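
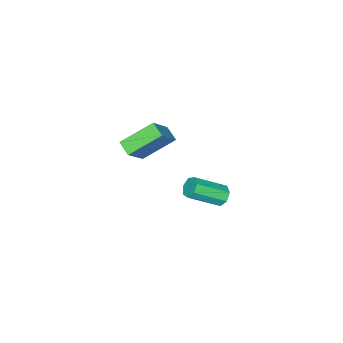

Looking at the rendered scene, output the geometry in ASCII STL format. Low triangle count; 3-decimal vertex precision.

solid 
facet normal -0.646 -0.077 -0.759
outer loop
vertex -1.166 -3.767 1.356
vertex -2.471 -2.764 2.364
vertex -0.872 -3.061 1.034
endloop
endfacet
facet normal 0.676 -0.520 -0.522
outer loop
vertex 0.491 -2.896 2.636
vertex -1.166 -3.767 1.356
vertex -0.872 -3.061 1.034
endloop
endfacet
facet normal -0.646 -0.077 -0.759
outer loop
vertex -0.872 -3.061 1.034
vertex -2.471 -2.764 2.364
vertex -2.177 -2.058 2.042
endloop
endfacet
facet normal 0.354 0.851 -0.389
outer loop
vertex -2.177 -2.058 2.042
vertex 0.491 -2.896 2.636
vertex -0.872 -3.061 1.034
endloop
endfacet
facet normal -0.354 -0.851 0.389
outer loop
vertex -1.166 -3.767 1.356
vertex -1.108 -2.599 3.966
vertex -2.471 -2.764 2.364
endloop
endfacet
facet normal 0.676 -0.520 -0.522
outer loop
vertex 0.197 -3.602 2.958
vertex -1.166 -3.767 1.356
vertex 0.491 -2.896 2.636
endloop
endfacet
facet normal -0.354 -0.851 0.389
outer loop
vertex 0.197 -3.602 2.958
vertex -1.108 -2.599 3.966
vertex -1.166 -3.767 1.356
endloop
endfacet
facet normal -0.676 0.520 0.522
outer loop
vertex -2.471 -2.764 2.364
vertex -1.108 -2.599 3.966
vertex -2.177 -2.058 2.042
endloop
endfacet
facet normal 0.354 0.851 -0.389
outer loop
vertex -0.814 -1.893 3.644
vertex 0.491 -2.896 2.636
vertex -2.177 -2.058 2.042
endloop
endfacet
facet normal -0.676 0.520 0.522
outer loop
vertex -2.177 -2.058 2.042
vertex -1.108 -2.599 3.966
vertex -0.814 -1.893 3.644
endloop
endfacet
facet normal 0.646 0.077 0.759
outer loop
vertex -0.814 -1.893 3.644
vertex 0.197 -3.602 2.958
vertex 0.491 -2.896 2.636
endloop
endfacet
facet normal 0.646 0.077 0.759
outer loop
vertex -1.108 -2.599 3.966
vertex 0.197 -3.602 2.958
vertex -0.814 -1.893 3.644
endloop
endfacet
facet normal -0.603 0.579 -0.549
outer loop
vertex -3.869 -0.215 -3.408
vertex -4.214 -0.7 -3.541
vertex -4.267 -0.312 -3.073
endloop
endfacet
facet normal 0.266 0.795 0.546
outer loop
vertex -3.869 -0.215 -3.408
vertex -4.267 -0.312 -3.073
vertex -2.682 -1.355 -2.326
endloop
endfacet
facet normal 0.266 0.795 0.546
outer loop
vertex -2.682 -1.355 -2.326
vertex -4.267 -0.312 -3.073
vertex -3.08 -1.452 -1.991
endloop
endfacet
facet normal 0.603 -0.578 0.549
outer loop
vertex -2.682 -1.355 -2.326
vertex -3.08 -1.452 -1.991
vertex -3.026 -1.84 -2.459
endloop
endfacet
facet normal -0.602 0.580 -0.549
outer loop
vertex -4.267 -0.312 -3.073
vertex -4.214 -0.7 -3.541
vertex -4.625 -0.701 -3.091
endloop
endfacet
facet normal -0.424 0.351 0.835
outer loop
vertex -4.267 -0.312 -3.073
vertex -4.625 -0.701 -3.091
vertex -3.08 -1.452 -1.991
endloop
endfacet
facet normal -0.424 0.351 0.835
outer loop
vertex -3.08 -1.452 -1.991
vertex -4.625 -0.701 -3.091
vertex -3.438 -1.842 -2.009
endloop
endfacet
facet normal 0.603 -0.579 0.549
outer loop
vertex -3.08 -1.452 -1.991
vertex -3.438 -1.842 -2.009
vertex -3.026 -1.84 -2.459
endloop
endfacet
facet normal -0.603 0.578 -0.550
outer loop
vertex -4.625 -0.701 -3.091
vertex -4.214 -0.7 -3.541
vertex -4.673 -1.09 -3.447
endloop
endfacet
facet normal -0.793 -0.355 0.495
outer loop
vertex -4.625 -0.701 -3.091
vertex -4.673 -1.09 -3.447
vertex -3.438 -1.842 -2.009
endloop
endfacet
facet normal -0.793 -0.356 0.495
outer loop
vertex -3.438 -1.842 -2.009
vertex -4.673 -1.09 -3.447
vertex -3.486 -2.23 -2.365
endloop
endfacet
facet normal 0.603 -0.579 0.549
outer loop
vertex -3.438 -1.842 -2.009
vertex -3.486 -2.23 -2.365
vertex -3.026 -1.84 -2.459
endloop
endfacet
facet normal -0.604 0.578 -0.549
outer loop
vertex -4.673 -1.09 -3.447
vertex -4.214 -0.7 -3.541
vertex -4.375 -1.184 -3.874
endloop
endfacet
facet normal -0.565 -0.796 -0.219
outer loop
vertex -4.673 -1.09 -3.447
vertex -4.375 -1.184 -3.874
vertex -3.486 -2.23 -2.365
endloop
endfacet
facet normal -0.566 -0.795 -0.218
outer loop
vertex -3.486 -2.23 -2.365
vertex -4.375 -1.184 -3.874
vertex -3.188 -2.325 -2.792
endloop
endfacet
facet normal 0.603 -0.579 0.549
outer loop
vertex -3.486 -2.23 -2.365
vertex -3.188 -2.325 -2.792
vertex -3.026 -1.84 -2.459
endloop
endfacet
facet normal -0.602 0.579 -0.550
outer loop
vertex -4.375 -1.184 -3.874
vertex -4.214 -0.7 -3.541
vertex -3.955 -0.914 -4.05
endloop
endfacet
facet normal 0.088 -0.636 -0.767
outer loop
vertex -4.375 -1.184 -3.874
vertex -3.955 -0.914 -4.05
vertex -3.188 -2.325 -2.792
endloop
endfacet
facet normal 0.088 -0.636 -0.767
outer loop
vertex -3.188 -2.325 -2.792
vertex -3.955 -0.914 -4.05
vertex -2.768 -2.055 -2.968
endloop
endfacet
facet normal 0.602 -0.579 0.550
outer loop
vertex -3.188 -2.325 -2.792
vertex -2.768 -2.055 -2.968
vertex -3.026 -1.84 -2.459
endloop
endfacet
facet normal -0.602 0.579 -0.550
outer loop
vertex -3.955 -0.914 -4.05
vertex -4.214 -0.7 -3.541
vertex -3.73 -0.483 -3.843
endloop
endfacet
facet normal 0.675 0.002 -0.738
outer loop
vertex -3.955 -0.914 -4.05
vertex -3.73 -0.483 -3.843
vertex -2.768 -2.055 -2.968
endloop
endfacet
facet normal 0.675 0.002 -0.738
outer loop
vertex -2.768 -2.055 -2.968
vertex -3.73 -0.483 -3.843
vertex -2.543 -1.623 -2.761
endloop
endfacet
facet normal 0.603 -0.578 0.550
outer loop
vertex -2.768 -2.055 -2.968
vertex -2.543 -1.623 -2.761
vertex -3.026 -1.84 -2.459
endloop
endfacet
facet normal -0.602 0.579 -0.549
outer loop
vertex -3.73 -0.483 -3.843
vertex -4.214 -0.7 -3.541
vertex -3.869 -0.215 -3.408
endloop
endfacet
facet normal 0.754 0.639 -0.153
outer loop
vertex -3.73 -0.483 -3.843
vertex -3.869 -0.215 -3.408
vertex -2.543 -1.623 -2.761
endloop
endfacet
facet normal 0.754 0.639 -0.153
outer loop
vertex -2.543 -1.623 -2.761
vertex -3.869 -0.215 -3.408
vertex -2.682 -1.355 -2.326
endloop
endfacet
facet normal 0.603 -0.578 0.549
outer loop
vertex -2.543 -1.623 -2.761
vertex -2.682 -1.355 -2.326
vertex -3.026 -1.84 -2.459
endloop
endfacet

endsolid


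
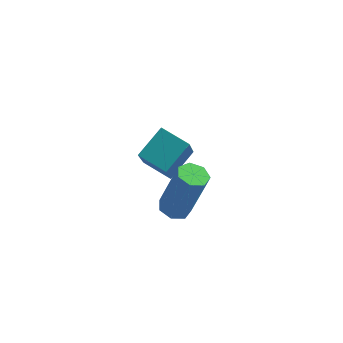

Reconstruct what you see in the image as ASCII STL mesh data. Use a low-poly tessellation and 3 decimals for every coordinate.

solid 
facet normal -0.305 0.007 -0.952
outer loop
vertex -1.264 -1.456 -0.706
vertex -1.746 -1.525 -0.552
vertex -1.496 -1.087 -0.629
endloop
endfacet
facet normal 0.795 0.552 -0.251
outer loop
vertex -1.264 -1.456 -0.706
vertex -1.496 -1.087 -0.629
vertex -0.713 -1.467 1.018
endloop
endfacet
facet normal 0.796 0.551 -0.251
outer loop
vertex -0.713 -1.467 1.018
vertex -1.496 -1.087 -0.629
vertex -0.945 -1.097 1.095
endloop
endfacet
facet normal 0.306 -0.006 0.952
outer loop
vertex -0.713 -1.467 1.018
vertex -0.945 -1.097 1.095
vertex -1.194 -1.535 1.172
endloop
endfacet
facet normal -0.303 0.006 -0.953
outer loop
vertex -1.496 -1.087 -0.629
vertex -1.746 -1.525 -0.552
vertex -1.916 -1.047 -0.495
endloop
endfacet
facet normal 0.088 0.996 -0.022
outer loop
vertex -1.496 -1.087 -0.629
vertex -1.916 -1.047 -0.495
vertex -0.945 -1.097 1.095
endloop
endfacet
facet normal 0.086 0.996 -0.021
outer loop
vertex -0.945 -1.097 1.095
vertex -1.916 -1.047 -0.495
vertex -1.364 -1.058 1.229
endloop
endfacet
facet normal 0.304 -0.005 0.953
outer loop
vertex -0.945 -1.097 1.095
vertex -1.364 -1.058 1.229
vertex -1.194 -1.535 1.172
endloop
endfacet
facet normal -0.305 0.005 -0.952
outer loop
vertex -1.916 -1.047 -0.495
vertex -1.746 -1.525 -0.552
vertex -2.208 -1.367 -0.403
endloop
endfacet
facet normal -0.687 0.691 0.224
outer loop
vertex -1.916 -1.047 -0.495
vertex -2.208 -1.367 -0.403
vertex -1.364 -1.058 1.229
endloop
endfacet
facet normal -0.687 0.691 0.224
outer loop
vertex -1.364 -1.058 1.229
vertex -2.208 -1.367 -0.403
vertex -1.656 -1.378 1.321
endloop
endfacet
facet normal 0.305 -0.005 0.952
outer loop
vertex -1.364 -1.058 1.229
vertex -1.656 -1.378 1.321
vertex -1.194 -1.535 1.172
endloop
endfacet
facet normal -0.305 0.007 -0.952
outer loop
vertex -2.208 -1.367 -0.403
vertex -1.746 -1.525 -0.552
vertex -2.152 -1.806 -0.424
endloop
endfacet
facet normal -0.944 -0.135 0.301
outer loop
vertex -2.208 -1.367 -0.403
vertex -2.152 -1.806 -0.424
vertex -1.656 -1.378 1.321
endloop
endfacet
facet normal -0.944 -0.135 0.301
outer loop
vertex -1.656 -1.378 1.321
vertex -2.152 -1.806 -0.424
vertex -1.6 -1.817 1.3
endloop
endfacet
facet normal 0.305 -0.007 0.952
outer loop
vertex -1.656 -1.378 1.321
vertex -1.6 -1.817 1.3
vertex -1.194 -1.535 1.172
endloop
endfacet
facet normal -0.304 0.006 -0.953
outer loop
vertex -2.152 -1.806 -0.424
vertex -1.746 -1.525 -0.552
vertex -1.79 -2.033 -0.541
endloop
endfacet
facet normal -0.490 -0.859 0.151
outer loop
vertex -2.152 -1.806 -0.424
vertex -1.79 -2.033 -0.541
vertex -1.6 -1.817 1.3
endloop
endfacet
facet normal -0.488 -0.860 0.151
outer loop
vertex -1.6 -1.817 1.3
vertex -1.79 -2.033 -0.541
vertex -1.238 -2.043 1.183
endloop
endfacet
facet normal 0.304 -0.006 0.953
outer loop
vertex -1.6 -1.817 1.3
vertex -1.238 -2.043 1.183
vertex -1.194 -1.535 1.172
endloop
endfacet
facet normal -0.304 0.006 -0.953
outer loop
vertex -1.79 -2.033 -0.541
vertex -1.746 -1.525 -0.552
vertex -1.395 -1.877 -0.666
endloop
endfacet
facet normal 0.334 -0.936 -0.112
outer loop
vertex -1.79 -2.033 -0.541
vertex -1.395 -1.877 -0.666
vertex -1.238 -2.043 1.183
endloop
endfacet
facet normal 0.332 -0.937 -0.112
outer loop
vertex -1.238 -2.043 1.183
vertex -1.395 -1.877 -0.666
vertex -0.843 -1.888 1.058
endloop
endfacet
facet normal 0.304 -0.006 0.953
outer loop
vertex -1.238 -2.043 1.183
vertex -0.843 -1.888 1.058
vertex -1.194 -1.535 1.172
endloop
endfacet
facet normal -0.305 0.004 -0.952
outer loop
vertex -1.395 -1.877 -0.666
vertex -1.746 -1.525 -0.552
vertex -1.264 -1.456 -0.706
endloop
endfacet
facet normal 0.905 -0.309 -0.292
outer loop
vertex -1.395 -1.877 -0.666
vertex -1.264 -1.456 -0.706
vertex -0.843 -1.888 1.058
endloop
endfacet
facet normal 0.906 -0.307 -0.291
outer loop
vertex -0.843 -1.888 1.058
vertex -1.264 -1.456 -0.706
vertex -0.713 -1.467 1.018
endloop
endfacet
facet normal 0.305 -0.004 0.952
outer loop
vertex -0.843 -1.888 1.058
vertex -0.713 -1.467 1.018
vertex -1.194 -1.535 1.172
endloop
endfacet
facet normal -0.497 -0.699 -0.514
outer loop
vertex -2.263 0.592 -1.057
vertex -3.182 1.016 -0.744
vertex -2.265 1.731 -2.603
endloop
endfacet
facet normal 0.868 -0.400 -0.296
outer loop
vertex -1.658 2.584 -1.976
vertex -2.263 0.592 -1.057
vertex -2.265 1.731 -2.603
endloop
endfacet
facet normal -0.497 -0.699 -0.514
outer loop
vertex -2.265 1.731 -2.603
vertex -3.182 1.016 -0.744
vertex -3.184 2.155 -2.29
endloop
endfacet
facet normal -0.001 0.593 -0.805
outer loop
vertex -3.184 2.155 -2.29
vertex -1.658 2.584 -1.976
vertex -2.265 1.731 -2.603
endloop
endfacet
facet normal 0.001 -0.593 0.805
outer loop
vertex -2.263 0.592 -1.057
vertex -2.575 1.869 -0.117
vertex -3.182 1.016 -0.744
endloop
endfacet
facet normal 0.868 -0.400 -0.296
outer loop
vertex -1.656 1.445 -0.43
vertex -2.263 0.592 -1.057
vertex -1.658 2.584 -1.976
endloop
endfacet
facet normal 0.001 -0.593 0.805
outer loop
vertex -1.656 1.445 -0.43
vertex -2.575 1.869 -0.117
vertex -2.263 0.592 -1.057
endloop
endfacet
facet normal -0.868 0.400 0.296
outer loop
vertex -3.182 1.016 -0.744
vertex -2.575 1.869 -0.117
vertex -3.184 2.155 -2.29
endloop
endfacet
facet normal -0.001 0.593 -0.805
outer loop
vertex -2.577 3.008 -1.663
vertex -1.658 2.584 -1.976
vertex -3.184 2.155 -2.29
endloop
endfacet
facet normal -0.868 0.400 0.296
outer loop
vertex -3.184 2.155 -2.29
vertex -2.575 1.869 -0.117
vertex -2.577 3.008 -1.663
endloop
endfacet
facet normal 0.497 0.699 0.514
outer loop
vertex -2.577 3.008 -1.663
vertex -1.656 1.445 -0.43
vertex -1.658 2.584 -1.976
endloop
endfacet
facet normal 0.497 0.699 0.514
outer loop
vertex -2.575 1.869 -0.117
vertex -1.656 1.445 -0.43
vertex -2.577 3.008 -1.663
endloop
endfacet

endsolid


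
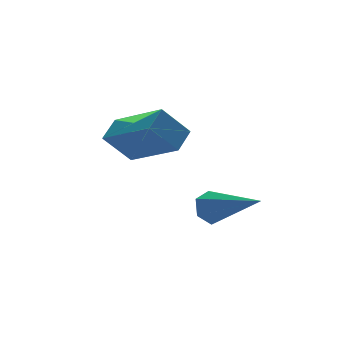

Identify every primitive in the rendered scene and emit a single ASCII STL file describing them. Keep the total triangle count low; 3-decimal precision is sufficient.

solid 
facet normal -0.319 0.858 -0.402
outer loop
vertex -1.541 1.13 -0.662
vertex -1.989 1.164 -0.234
vertex -1.436 1.421 -0.125
endloop
endfacet
facet normal 0.983 -0.014 -0.184
outer loop
vertex -1.541 1.13 -0.662
vertex -1.436 1.421 -0.125
vertex -1.331 -0.604 0.594
endloop
endfacet
facet normal -0.319 0.858 -0.402
outer loop
vertex -1.436 1.421 -0.125
vertex -1.989 1.164 -0.234
vertex -1.884 1.455 0.303
endloop
endfacet
facet normal 0.675 0.278 0.684
outer loop
vertex -1.436 1.421 -0.125
vertex -1.884 1.455 0.303
vertex -1.331 -0.604 0.594
endloop
endfacet
facet normal -0.320 0.858 -0.402
outer loop
vertex -1.884 1.455 0.303
vertex -1.989 1.164 -0.234
vertex -2.437 1.197 0.193
endloop
endfacet
facet normal -0.228 0.076 0.971
outer loop
vertex -1.884 1.455 0.303
vertex -2.437 1.197 0.193
vertex -1.331 -0.604 0.594
endloop
endfacet
facet normal -0.320 0.858 -0.402
outer loop
vertex -2.437 1.197 0.193
vertex -1.989 1.164 -0.234
vertex -2.542 0.906 -0.344
endloop
endfacet
facet normal -0.822 -0.418 0.387
outer loop
vertex -2.437 1.197 0.193
vertex -2.542 0.906 -0.344
vertex -1.331 -0.604 0.594
endloop
endfacet
facet normal -0.320 0.858 -0.402
outer loop
vertex -2.542 0.906 -0.344
vertex -1.989 1.164 -0.234
vertex -2.095 0.873 -0.771
endloop
endfacet
facet normal -0.513 -0.711 -0.482
outer loop
vertex -2.542 0.906 -0.344
vertex -2.095 0.873 -0.771
vertex -1.331 -0.604 0.594
endloop
endfacet
facet normal -0.319 0.858 -0.402
outer loop
vertex -2.095 0.873 -0.771
vertex -1.989 1.164 -0.234
vertex -1.541 1.13 -0.662
endloop
endfacet
facet normal 0.388 -0.510 -0.768
outer loop
vertex -2.095 0.873 -0.771
vertex -1.541 1.13 -0.662
vertex -1.331 -0.604 0.594
endloop
endfacet
facet normal -0.651 0.130 0.748
outer loop
vertex -3.524 1.963 2.919
vertex -2.886 2.448 3.39
vertex -4.193 3.699 2.035
endloop
endfacet
facet normal -0.686 -0.522 -0.506
outer loop
vertex -3.354 3.532 1.07
vertex -3.524 1.963 2.919
vertex -4.193 3.699 2.035
endloop
endfacet
facet normal -0.651 0.130 0.748
outer loop
vertex -4.193 3.699 2.035
vertex -2.886 2.448 3.39
vertex -3.555 4.185 2.506
endloop
endfacet
facet normal -0.325 0.843 -0.429
outer loop
vertex -3.555 4.185 2.506
vertex -3.354 3.532 1.07
vertex -4.193 3.699 2.035
endloop
endfacet
facet normal 0.325 -0.843 0.428
outer loop
vertex -3.524 1.963 2.919
vertex -2.047 2.281 2.425
vertex -2.886 2.448 3.39
endloop
endfacet
facet normal -0.687 -0.522 -0.506
outer loop
vertex -2.685 1.795 1.954
vertex -3.524 1.963 2.919
vertex -3.354 3.532 1.07
endloop
endfacet
facet normal 0.325 -0.843 0.429
outer loop
vertex -2.685 1.795 1.954
vertex -2.047 2.281 2.425
vertex -3.524 1.963 2.919
endloop
endfacet
facet normal 0.686 0.522 0.506
outer loop
vertex -2.886 2.448 3.39
vertex -2.047 2.281 2.425
vertex -3.555 4.185 2.506
endloop
endfacet
facet normal -0.324 0.843 -0.429
outer loop
vertex -2.716 4.017 1.541
vertex -3.354 3.532 1.07
vertex -3.555 4.185 2.506
endloop
endfacet
facet normal 0.687 0.522 0.506
outer loop
vertex -3.555 4.185 2.506
vertex -2.047 2.281 2.425
vertex -2.716 4.017 1.541
endloop
endfacet
facet normal 0.651 -0.130 -0.748
outer loop
vertex -2.716 4.017 1.541
vertex -2.685 1.795 1.954
vertex -3.354 3.532 1.07
endloop
endfacet
facet normal 0.651 -0.130 -0.748
outer loop
vertex -2.047 2.281 2.425
vertex -2.685 1.795 1.954
vertex -2.716 4.017 1.541
endloop
endfacet

endsolid


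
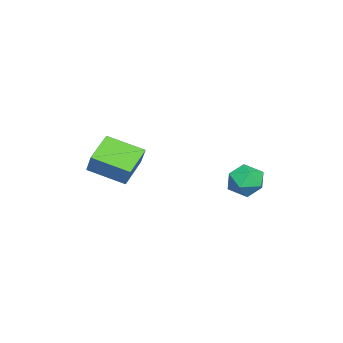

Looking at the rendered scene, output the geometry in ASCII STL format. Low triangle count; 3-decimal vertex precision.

solid 
facet normal -0.465 -0.300 -0.833
outer loop
vertex 2.989 -4.788 -2.267
vertex 1.422 -4.474 -1.505
vertex 3.026 -2.866 -2.981
endloop
endfacet
facet normal 0.885 -0.177 -0.431
outer loop
vertex 3.678 -2.446 -1.815
vertex 2.989 -4.788 -2.267
vertex 3.026 -2.866 -2.981
endloop
endfacet
facet normal -0.465 -0.300 -0.833
outer loop
vertex 3.026 -2.866 -2.981
vertex 1.422 -4.474 -1.505
vertex 1.46 -2.553 -2.219
endloop
endfacet
facet normal 0.018 0.937 -0.348
outer loop
vertex 1.46 -2.553 -2.219
vertex 3.678 -2.446 -1.815
vertex 3.026 -2.866 -2.981
endloop
endfacet
facet normal -0.019 -0.937 0.348
outer loop
vertex 2.989 -4.788 -2.267
vertex 2.074 -4.054 -0.339
vertex 1.422 -4.474 -1.505
endloop
endfacet
facet normal 0.885 -0.177 -0.430
outer loop
vertex 3.64 -4.367 -1.101
vertex 2.989 -4.788 -2.267
vertex 3.678 -2.446 -1.815
endloop
endfacet
facet normal -0.018 -0.937 0.348
outer loop
vertex 3.64 -4.367 -1.101
vertex 2.074 -4.054 -0.339
vertex 2.989 -4.788 -2.267
endloop
endfacet
facet normal -0.885 0.178 0.431
outer loop
vertex 1.422 -4.474 -1.505
vertex 2.074 -4.054 -0.339
vertex 1.46 -2.553 -2.219
endloop
endfacet
facet normal 0.018 0.937 -0.349
outer loop
vertex 2.111 -2.132 -1.053
vertex 3.678 -2.446 -1.815
vertex 1.46 -2.553 -2.219
endloop
endfacet
facet normal -0.885 0.177 0.430
outer loop
vertex 1.46 -2.553 -2.219
vertex 2.074 -4.054 -0.339
vertex 2.111 -2.132 -1.053
endloop
endfacet
facet normal 0.465 0.300 0.833
outer loop
vertex 2.111 -2.132 -1.053
vertex 3.64 -4.367 -1.101
vertex 3.678 -2.446 -1.815
endloop
endfacet
facet normal 0.465 0.300 0.833
outer loop
vertex 2.074 -4.054 -0.339
vertex 3.64 -4.367 -1.101
vertex 2.111 -2.132 -1.053
endloop
endfacet
facet normal 0.147 -0.271 0.951
outer loop
vertex 0.725 2.59 -2.605
vertex -0.213 2.114 -2.596
vertex 0.646 1.578 -2.881
endloop
endfacet
facet normal 0.766 -0.224 0.602
outer loop
vertex 0.725 2.59 -2.605
vertex 0.646 1.578 -2.881
vertex 1.266 2.226 -3.429
endloop
endfacet
facet normal 0.827 0.440 0.349
outer loop
vertex 0.725 2.59 -2.605
vertex 1.266 2.226 -3.429
vertex 0.791 3.163 -3.484
endloop
endfacet
facet normal 0.245 0.804 0.542
outer loop
vertex 0.725 2.59 -2.605
vertex 0.791 3.163 -3.484
vertex -0.123 3.094 -2.969
endloop
endfacet
facet normal -0.176 0.364 0.915
outer loop
vertex 0.725 2.59 -2.605
vertex -0.123 3.094 -2.969
vertex -0.213 2.114 -2.596
endloop
endfacet
facet normal 0.741 -0.670 0.045
outer loop
vertex 1.266 2.226 -3.429
vertex 0.646 1.578 -2.881
vertex 0.663 1.526 -3.931
endloop
endfacet
facet normal -0.263 -0.747 0.611
outer loop
vertex 0.646 1.578 -2.881
vertex -0.213 2.114 -2.596
vertex -0.251 1.457 -3.416
endloop
endfacet
facet normal -0.786 0.282 0.551
outer loop
vertex -0.213 2.114 -2.596
vertex -0.123 3.094 -2.969
vertex -0.726 2.394 -3.471
endloop
endfacet
facet normal -0.104 0.993 -0.051
outer loop
vertex -0.123 3.094 -2.969
vertex 0.791 3.163 -3.484
vertex -0.106 3.042 -4.019
endloop
endfacet
facet normal 0.840 0.404 -0.363
outer loop
vertex 0.791 3.163 -3.484
vertex 1.266 2.226 -3.429
vertex 0.753 2.506 -4.304
endloop
endfacet
facet normal -0.245 -0.804 -0.542
outer loop
vertex -0.185 2.03 -4.295
vertex 0.663 1.526 -3.931
vertex -0.251 1.457 -3.416
endloop
endfacet
facet normal -0.827 -0.440 -0.349
outer loop
vertex -0.185 2.03 -4.295
vertex -0.251 1.457 -3.416
vertex -0.726 2.394 -3.471
endloop
endfacet
facet normal -0.766 0.224 -0.602
outer loop
vertex -0.185 2.03 -4.295
vertex -0.726 2.394 -3.471
vertex -0.106 3.042 -4.019
endloop
endfacet
facet normal -0.147 0.271 -0.951
outer loop
vertex -0.185 2.03 -4.295
vertex -0.106 3.042 -4.019
vertex 0.753 2.506 -4.304
endloop
endfacet
facet normal 0.176 -0.364 -0.915
outer loop
vertex -0.185 2.03 -4.295
vertex 0.753 2.506 -4.304
vertex 0.663 1.526 -3.931
endloop
endfacet
facet normal 0.104 -0.993 0.051
outer loop
vertex -0.251 1.457 -3.416
vertex 0.663 1.526 -3.931
vertex 0.646 1.578 -2.881
endloop
endfacet
facet normal -0.840 -0.404 0.363
outer loop
vertex -0.726 2.394 -3.471
vertex -0.251 1.457 -3.416
vertex -0.213 2.114 -2.596
endloop
endfacet
facet normal -0.741 0.670 -0.045
outer loop
vertex -0.106 3.042 -4.019
vertex -0.726 2.394 -3.471
vertex -0.123 3.094 -2.969
endloop
endfacet
facet normal 0.263 0.747 -0.611
outer loop
vertex 0.753 2.506 -4.304
vertex -0.106 3.042 -4.019
vertex 0.791 3.163 -3.484
endloop
endfacet
facet normal 0.786 -0.282 -0.551
outer loop
vertex 0.663 1.526 -3.931
vertex 0.753 2.506 -4.304
vertex 1.266 2.226 -3.429
endloop
endfacet

endsolid


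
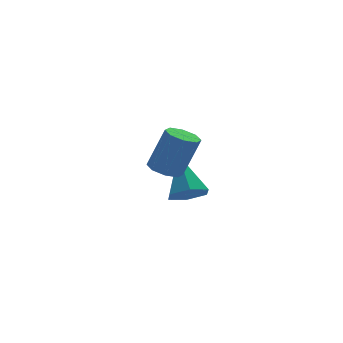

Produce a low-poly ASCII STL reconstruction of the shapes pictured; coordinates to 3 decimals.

solid 
facet normal -0.369 0.071 -0.927
outer loop
vertex 0.114 -1.76 0.366
vertex -0.473 -1.477 0.621
vertex 0.141 -1.226 0.396
endloop
endfacet
facet normal 0.929 -0.026 -0.370
outer loop
vertex 0.114 -1.76 0.366
vertex 0.141 -1.226 0.396
vertex 0.78 -1.887 2.045
endloop
endfacet
facet normal 0.929 -0.026 -0.370
outer loop
vertex 0.78 -1.887 2.045
vertex 0.141 -1.226 0.396
vertex 0.807 -1.353 2.075
endloop
endfacet
facet normal 0.367 -0.071 0.927
outer loop
vertex 0.78 -1.887 2.045
vertex 0.807 -1.353 2.075
vertex 0.193 -1.603 2.299
endloop
endfacet
facet normal -0.369 0.071 -0.927
outer loop
vertex 0.141 -1.226 0.396
vertex -0.473 -1.477 0.621
vertex -0.192 -0.838 0.558
endloop
endfacet
facet normal 0.692 0.687 -0.223
outer loop
vertex 0.141 -1.226 0.396
vertex -0.192 -0.838 0.558
vertex 0.807 -1.353 2.075
endloop
endfacet
facet normal 0.692 0.686 -0.223
outer loop
vertex 0.807 -1.353 2.075
vertex -0.192 -0.838 0.558
vertex 0.474 -0.965 2.236
endloop
endfacet
facet normal 0.367 -0.070 0.928
outer loop
vertex 0.807 -1.353 2.075
vertex 0.474 -0.965 2.236
vertex 0.193 -1.603 2.299
endloop
endfacet
facet normal -0.367 0.070 -0.928
outer loop
vertex -0.192 -0.838 0.558
vertex -0.473 -1.477 0.621
vertex -0.69 -0.825 0.756
endloop
endfacet
facet normal 0.048 0.997 0.056
outer loop
vertex -0.192 -0.838 0.558
vertex -0.69 -0.825 0.756
vertex 0.474 -0.965 2.236
endloop
endfacet
facet normal 0.048 0.997 0.056
outer loop
vertex 0.474 -0.965 2.236
vertex -0.69 -0.825 0.756
vertex -0.024 -0.952 2.434
endloop
endfacet
facet normal 0.367 -0.070 0.928
outer loop
vertex 0.474 -0.965 2.236
vertex -0.024 -0.952 2.434
vertex 0.193 -1.603 2.299
endloop
endfacet
facet normal -0.368 0.070 -0.927
outer loop
vertex -0.69 -0.825 0.756
vertex -0.473 -1.477 0.621
vertex -1.06 -1.193 0.875
endloop
endfacet
facet normal -0.622 0.723 0.302
outer loop
vertex -0.69 -0.825 0.756
vertex -1.06 -1.193 0.875
vertex -0.024 -0.952 2.434
endloop
endfacet
facet normal -0.622 0.723 0.301
outer loop
vertex -0.024 -0.952 2.434
vertex -1.06 -1.193 0.875
vertex -0.394 -1.32 2.554
endloop
endfacet
facet normal 0.369 -0.069 0.927
outer loop
vertex -0.024 -0.952 2.434
vertex -0.394 -1.32 2.554
vertex 0.193 -1.603 2.299
endloop
endfacet
facet normal -0.367 0.071 -0.927
outer loop
vertex -1.06 -1.193 0.875
vertex -0.473 -1.477 0.621
vertex -1.087 -1.727 0.845
endloop
endfacet
facet normal -0.929 0.026 0.370
outer loop
vertex -1.06 -1.193 0.875
vertex -1.087 -1.727 0.845
vertex -0.394 -1.32 2.554
endloop
endfacet
facet normal -0.929 0.026 0.370
outer loop
vertex -0.394 -1.32 2.554
vertex -1.087 -1.727 0.845
vertex -0.421 -1.854 2.524
endloop
endfacet
facet normal 0.369 -0.071 0.927
outer loop
vertex -0.394 -1.32 2.554
vertex -0.421 -1.854 2.524
vertex 0.193 -1.603 2.299
endloop
endfacet
facet normal -0.367 0.070 -0.928
outer loop
vertex -1.087 -1.727 0.845
vertex -0.473 -1.477 0.621
vertex -0.754 -2.115 0.684
endloop
endfacet
facet normal -0.692 -0.686 0.223
outer loop
vertex -1.087 -1.727 0.845
vertex -0.754 -2.115 0.684
vertex -0.421 -1.854 2.524
endloop
endfacet
facet normal -0.692 -0.687 0.223
outer loop
vertex -0.421 -1.854 2.524
vertex -0.754 -2.115 0.684
vertex -0.088 -2.242 2.362
endloop
endfacet
facet normal 0.369 -0.071 0.927
outer loop
vertex -0.421 -1.854 2.524
vertex -0.088 -2.242 2.362
vertex 0.193 -1.603 2.299
endloop
endfacet
facet normal -0.367 0.070 -0.928
outer loop
vertex -0.754 -2.115 0.684
vertex -0.473 -1.477 0.621
vertex -0.256 -2.128 0.486
endloop
endfacet
facet normal -0.048 -0.997 -0.056
outer loop
vertex -0.754 -2.115 0.684
vertex -0.256 -2.128 0.486
vertex -0.088 -2.242 2.362
endloop
endfacet
facet normal -0.048 -0.997 -0.056
outer loop
vertex -0.088 -2.242 2.362
vertex -0.256 -2.128 0.486
vertex 0.41 -2.255 2.164
endloop
endfacet
facet normal 0.367 -0.070 0.928
outer loop
vertex -0.088 -2.242 2.362
vertex 0.41 -2.255 2.164
vertex 0.193 -1.603 2.299
endloop
endfacet
facet normal -0.369 0.069 -0.927
outer loop
vertex -0.256 -2.128 0.486
vertex -0.473 -1.477 0.621
vertex 0.114 -1.76 0.366
endloop
endfacet
facet normal 0.621 -0.723 -0.301
outer loop
vertex -0.256 -2.128 0.486
vertex 0.114 -1.76 0.366
vertex 0.41 -2.255 2.164
endloop
endfacet
facet normal 0.622 -0.723 -0.301
outer loop
vertex 0.41 -2.255 2.164
vertex 0.114 -1.76 0.366
vertex 0.78 -1.887 2.045
endloop
endfacet
facet normal 0.368 -0.070 0.927
outer loop
vertex 0.41 -2.255 2.164
vertex 0.78 -1.887 2.045
vertex 0.193 -1.603 2.299
endloop
endfacet
facet normal -0.116 -0.697 -0.707
outer loop
vertex 3.109 2.392 -3.365
vertex 2.259 2.288 -3.123
vertex 2.474 2.885 -3.747
endloop
endfacet
facet normal 0.689 0.668 -0.283
outer loop
vertex 3.109 2.392 -3.365
vertex 2.474 2.885 -3.747
vertex 2.501 3.752 -1.637
endloop
endfacet
facet normal -0.116 -0.697 -0.707
outer loop
vertex 2.474 2.885 -3.747
vertex 2.259 2.288 -3.123
vertex 1.624 2.781 -3.505
endloop
endfacet
facet normal -0.216 0.904 -0.369
outer loop
vertex 2.474 2.885 -3.747
vertex 1.624 2.781 -3.505
vertex 2.501 3.752 -1.637
endloop
endfacet
facet normal -0.116 -0.697 -0.707
outer loop
vertex 1.624 2.781 -3.505
vertex 2.259 2.288 -3.123
vertex 1.408 2.184 -2.881
endloop
endfacet
facet normal -0.864 0.477 0.158
outer loop
vertex 1.624 2.781 -3.505
vertex 1.408 2.184 -2.881
vertex 2.501 3.752 -1.637
endloop
endfacet
facet normal -0.116 -0.697 -0.707
outer loop
vertex 1.408 2.184 -2.881
vertex 2.259 2.288 -3.123
vertex 2.043 1.691 -2.499
endloop
endfacet
facet normal -0.609 -0.187 0.771
outer loop
vertex 1.408 2.184 -2.881
vertex 2.043 1.691 -2.499
vertex 2.501 3.752 -1.637
endloop
endfacet
facet normal -0.116 -0.697 -0.707
outer loop
vertex 2.043 1.691 -2.499
vertex 2.259 2.288 -3.123
vertex 2.893 1.795 -2.741
endloop
endfacet
facet normal 0.296 -0.424 0.856
outer loop
vertex 2.043 1.691 -2.499
vertex 2.893 1.795 -2.741
vertex 2.501 3.752 -1.637
endloop
endfacet
facet normal -0.116 -0.697 -0.707
outer loop
vertex 2.893 1.795 -2.741
vertex 2.259 2.288 -3.123
vertex 3.109 2.392 -3.365
endloop
endfacet
facet normal 0.944 0.003 0.330
outer loop
vertex 2.893 1.795 -2.741
vertex 3.109 2.392 -3.365
vertex 2.501 3.752 -1.637
endloop
endfacet

endsolid


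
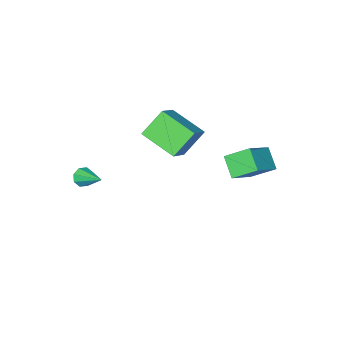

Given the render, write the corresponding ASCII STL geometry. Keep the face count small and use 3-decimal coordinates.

solid 
facet normal -0.562 0.609 0.560
outer loop
vertex -2.954 2.723 0.109
vertex -1.539 3.186 1.027
vertex -2.74 3.658 -0.693
endloop
endfacet
facet normal -0.809 -0.265 -0.525
outer loop
vertex -1.941 2.794 -1.487
vertex -2.954 2.723 0.109
vertex -2.74 3.658 -0.693
endloop
endfacet
facet normal -0.562 0.609 0.560
outer loop
vertex -2.74 3.658 -0.693
vertex -1.539 3.186 1.027
vertex -1.324 4.121 0.226
endloop
endfacet
facet normal 0.172 0.748 -0.641
outer loop
vertex -1.324 4.121 0.226
vertex -1.941 2.794 -1.487
vertex -2.74 3.658 -0.693
endloop
endfacet
facet normal -0.171 -0.748 0.641
outer loop
vertex -2.954 2.723 0.109
vertex -0.74 2.322 0.233
vertex -1.539 3.186 1.027
endloop
endfacet
facet normal -0.809 -0.264 -0.525
outer loop
vertex -2.156 1.859 -0.686
vertex -2.954 2.723 0.109
vertex -1.941 2.794 -1.487
endloop
endfacet
facet normal -0.171 -0.748 0.641
outer loop
vertex -2.156 1.859 -0.686
vertex -0.74 2.322 0.233
vertex -2.954 2.723 0.109
endloop
endfacet
facet normal 0.808 0.264 0.526
outer loop
vertex -1.539 3.186 1.027
vertex -0.74 2.322 0.233
vertex -1.324 4.121 0.226
endloop
endfacet
facet normal 0.171 0.748 -0.641
outer loop
vertex -0.526 3.257 -0.569
vertex -1.941 2.794 -1.487
vertex -1.324 4.121 0.226
endloop
endfacet
facet normal 0.809 0.265 0.525
outer loop
vertex -1.324 4.121 0.226
vertex -0.74 2.322 0.233
vertex -0.526 3.257 -0.569
endloop
endfacet
facet normal 0.562 -0.609 -0.560
outer loop
vertex -0.526 3.257 -0.569
vertex -2.156 1.859 -0.686
vertex -1.941 2.794 -1.487
endloop
endfacet
facet normal 0.562 -0.609 -0.560
outer loop
vertex -0.74 2.322 0.233
vertex -2.156 1.859 -0.686
vertex -0.526 3.257 -0.569
endloop
endfacet
facet normal 0.066 -0.877 -0.476
outer loop
vertex 3.784 -3.522 -3.091
vertex 3.335 -3.381 -3.413
vertex 3.899 -3.315 -3.457
endloop
endfacet
facet normal 0.900 0.193 0.392
outer loop
vertex 3.784 -3.522 -3.091
vertex 3.899 -3.315 -3.457
vertex 3.225 -1.899 -2.607
endloop
endfacet
facet normal 0.065 -0.876 -0.477
outer loop
vertex 3.899 -3.315 -3.457
vertex 3.335 -3.381 -3.413
vertex 3.684 -3.146 -3.797
endloop
endfacet
facet normal 0.809 0.533 -0.247
outer loop
vertex 3.899 -3.315 -3.457
vertex 3.684 -3.146 -3.797
vertex 3.225 -1.899 -2.607
endloop
endfacet
facet normal 0.066 -0.877 -0.477
outer loop
vertex 3.684 -3.146 -3.797
vertex 3.335 -3.381 -3.413
vertex 3.264 -3.115 -3.912
endloop
endfacet
facet normal 0.233 0.715 -0.659
outer loop
vertex 3.684 -3.146 -3.797
vertex 3.264 -3.115 -3.912
vertex 3.225 -1.899 -2.607
endloop
endfacet
facet normal 0.065 -0.877 -0.477
outer loop
vertex 3.264 -3.115 -3.912
vertex 3.335 -3.381 -3.413
vertex 2.886 -3.24 -3.734
endloop
endfacet
facet normal -0.492 0.630 -0.602
outer loop
vertex 3.264 -3.115 -3.912
vertex 2.886 -3.24 -3.734
vertex 3.225 -1.899 -2.607
endloop
endfacet
facet normal 0.065 -0.877 -0.476
outer loop
vertex 2.886 -3.24 -3.734
vertex 3.335 -3.381 -3.413
vertex 2.77 -3.447 -3.368
endloop
endfacet
facet normal -0.938 0.330 -0.111
outer loop
vertex 2.886 -3.24 -3.734
vertex 2.77 -3.447 -3.368
vertex 3.225 -1.899 -2.607
endloop
endfacet
facet normal 0.064 -0.877 -0.477
outer loop
vertex 2.77 -3.447 -3.368
vertex 3.335 -3.381 -3.413
vertex 2.986 -3.616 -3.028
endloop
endfacet
facet normal -0.847 -0.013 0.532
outer loop
vertex 2.77 -3.447 -3.368
vertex 2.986 -3.616 -3.028
vertex 3.225 -1.899 -2.607
endloop
endfacet
facet normal 0.066 -0.877 -0.476
outer loop
vertex 2.986 -3.616 -3.028
vertex 3.335 -3.381 -3.413
vertex 3.405 -3.647 -2.913
endloop
endfacet
facet normal -0.273 -0.193 0.942
outer loop
vertex 2.986 -3.616 -3.028
vertex 3.405 -3.647 -2.913
vertex 3.225 -1.899 -2.607
endloop
endfacet
facet normal 0.066 -0.877 -0.476
outer loop
vertex 3.405 -3.647 -2.913
vertex 3.335 -3.381 -3.413
vertex 3.784 -3.522 -3.091
endloop
endfacet
facet normal 0.452 -0.109 0.886
outer loop
vertex 3.405 -3.647 -2.913
vertex 3.784 -3.522 -3.091
vertex 3.225 -1.899 -2.607
endloop
endfacet
facet normal -0.686 -0.457 -0.566
outer loop
vertex -1.686 -3.24 -0.632
vertex -2.303 -1.44 -1.339
vertex -0.575 -3.352 -1.887
endloop
endfacet
facet normal 0.304 -0.887 0.348
outer loop
vertex 0.523 -2.62 -0.981
vertex -1.686 -3.24 -0.632
vertex -0.575 -3.352 -1.887
endloop
endfacet
facet normal -0.686 -0.457 -0.567
outer loop
vertex -0.575 -3.352 -1.887
vertex -2.303 -1.44 -1.339
vertex -1.191 -1.552 -2.594
endloop
endfacet
facet normal 0.661 -0.067 -0.747
outer loop
vertex -1.191 -1.552 -2.594
vertex 0.523 -2.62 -0.981
vertex -0.575 -3.352 -1.887
endloop
endfacet
facet normal -0.661 0.067 0.747
outer loop
vertex -1.686 -3.24 -0.632
vertex -1.205 -0.708 -0.433
vertex -2.303 -1.44 -1.339
endloop
endfacet
facet normal 0.304 -0.887 0.348
outer loop
vertex -0.589 -2.508 0.274
vertex -1.686 -3.24 -0.632
vertex 0.523 -2.62 -0.981
endloop
endfacet
facet normal -0.662 0.067 0.747
outer loop
vertex -0.589 -2.508 0.274
vertex -1.205 -0.708 -0.433
vertex -1.686 -3.24 -0.632
endloop
endfacet
facet normal -0.304 0.887 -0.348
outer loop
vertex -2.303 -1.44 -1.339
vertex -1.205 -0.708 -0.433
vertex -1.191 -1.552 -2.594
endloop
endfacet
facet normal 0.661 -0.067 -0.747
outer loop
vertex -0.094 -0.82 -1.688
vertex 0.523 -2.62 -0.981
vertex -1.191 -1.552 -2.594
endloop
endfacet
facet normal -0.304 0.887 -0.348
outer loop
vertex -1.191 -1.552 -2.594
vertex -1.205 -0.708 -0.433
vertex -0.094 -0.82 -1.688
endloop
endfacet
facet normal 0.685 0.457 0.567
outer loop
vertex -0.094 -0.82 -1.688
vertex -0.589 -2.508 0.274
vertex 0.523 -2.62 -0.981
endloop
endfacet
facet normal 0.686 0.457 0.566
outer loop
vertex -1.205 -0.708 -0.433
vertex -0.589 -2.508 0.274
vertex -0.094 -0.82 -1.688
endloop
endfacet

endsolid


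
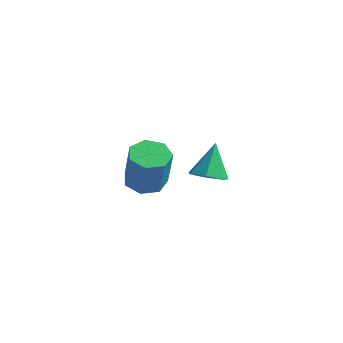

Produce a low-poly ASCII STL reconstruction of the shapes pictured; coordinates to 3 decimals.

solid 
facet normal 0.127 -0.511 -0.850
outer loop
vertex 1.603 -3.811 1.106
vertex 1.004 -4.218 1.261
vertex 1.045 -3.582 0.885
endloop
endfacet
facet normal 0.384 0.923 -0.014
outer loop
vertex 1.603 -3.811 1.106
vertex 1.045 -3.582 0.885
vertex 0.816 -3.462 2.519
endloop
endfacet
facet normal 0.128 -0.511 -0.850
outer loop
vertex 1.045 -3.582 0.885
vertex 1.004 -4.218 1.261
vertex 0.457 -3.832 0.947
endloop
endfacet
facet normal -0.399 0.909 -0.123
outer loop
vertex 1.045 -3.582 0.885
vertex 0.457 -3.832 0.947
vertex 0.816 -3.462 2.519
endloop
endfacet
facet normal 0.128 -0.510 -0.850
outer loop
vertex 0.457 -3.832 0.947
vertex 1.004 -4.218 1.261
vertex 0.281 -4.373 1.245
endloop
endfacet
facet normal -0.922 0.368 0.124
outer loop
vertex 0.457 -3.832 0.947
vertex 0.281 -4.373 1.245
vertex 0.816 -3.462 2.519
endloop
endfacet
facet normal 0.128 -0.512 -0.850
outer loop
vertex 0.281 -4.373 1.245
vertex 1.004 -4.218 1.261
vertex 0.649 -4.797 1.556
endloop
endfacet
facet normal -0.790 -0.290 0.539
outer loop
vertex 0.281 -4.373 1.245
vertex 0.649 -4.797 1.556
vertex 0.816 -3.462 2.519
endloop
endfacet
facet normal 0.127 -0.511 -0.850
outer loop
vertex 0.649 -4.797 1.556
vertex 1.004 -4.218 1.261
vertex 1.285 -4.785 1.644
endloop
endfacet
facet normal -0.102 -0.574 0.813
outer loop
vertex 0.649 -4.797 1.556
vertex 1.285 -4.785 1.644
vertex 0.816 -3.462 2.519
endloop
endfacet
facet normal 0.127 -0.511 -0.850
outer loop
vertex 1.285 -4.785 1.644
vertex 1.004 -4.218 1.261
vertex 1.71 -4.347 1.444
endloop
endfacet
facet normal 0.622 -0.267 0.737
outer loop
vertex 1.285 -4.785 1.644
vertex 1.71 -4.347 1.444
vertex 0.816 -3.462 2.519
endloop
endfacet
facet normal 0.127 -0.511 -0.850
outer loop
vertex 1.71 -4.347 1.444
vertex 1.004 -4.218 1.261
vertex 1.603 -3.811 1.106
endloop
endfacet
facet normal 0.839 0.400 0.369
outer loop
vertex 1.71 -4.347 1.444
vertex 1.603 -3.811 1.106
vertex 0.816 -3.462 2.519
endloop
endfacet
facet normal -0.241 0.151 -0.959
outer loop
vertex -2.946 -1.084 -2.473
vertex -3.63 -1.615 -2.385
vertex -3.591 -0.755 -2.259
endloop
endfacet
facet normal 0.461 0.887 0.025
outer loop
vertex -2.946 -1.084 -2.473
vertex -3.591 -0.755 -2.259
vertex -2.486 -1.374 -0.642
endloop
endfacet
facet normal 0.461 0.887 0.025
outer loop
vertex -2.486 -1.374 -0.642
vertex -3.591 -0.755 -2.259
vertex -3.131 -1.045 -0.428
endloop
endfacet
facet normal 0.240 -0.152 0.959
outer loop
vertex -2.486 -1.374 -0.642
vertex -3.131 -1.045 -0.428
vertex -3.17 -1.905 -0.555
endloop
endfacet
facet normal -0.241 0.151 -0.959
outer loop
vertex -3.591 -0.755 -2.259
vertex -3.63 -1.615 -2.385
vertex -4.265 -1.073 -2.14
endloop
endfacet
facet normal -0.380 0.894 0.237
outer loop
vertex -3.591 -0.755 -2.259
vertex -4.265 -1.073 -2.14
vertex -3.131 -1.045 -0.428
endloop
endfacet
facet normal -0.381 0.894 0.238
outer loop
vertex -3.131 -1.045 -0.428
vertex -4.265 -1.073 -2.14
vertex -3.805 -1.364 -0.309
endloop
endfacet
facet normal 0.241 -0.152 0.958
outer loop
vertex -3.131 -1.045 -0.428
vertex -3.805 -1.364 -0.309
vertex -3.17 -1.905 -0.555
endloop
endfacet
facet normal -0.240 0.152 -0.959
outer loop
vertex -4.265 -1.073 -2.14
vertex -3.63 -1.615 -2.385
vertex -4.461 -1.799 -2.206
endloop
endfacet
facet normal -0.935 0.228 0.271
outer loop
vertex -4.265 -1.073 -2.14
vertex -4.461 -1.799 -2.206
vertex -3.805 -1.364 -0.309
endloop
endfacet
facet normal -0.935 0.228 0.271
outer loop
vertex -3.805 -1.364 -0.309
vertex -4.461 -1.799 -2.206
vertex -4.001 -2.09 -0.375
endloop
endfacet
facet normal 0.242 -0.152 0.958
outer loop
vertex -3.805 -1.364 -0.309
vertex -4.001 -2.09 -0.375
vertex -3.17 -1.905 -0.555
endloop
endfacet
facet normal -0.240 0.152 -0.959
outer loop
vertex -4.461 -1.799 -2.206
vertex -3.63 -1.615 -2.385
vertex -4.031 -2.387 -2.407
endloop
endfacet
facet normal -0.786 -0.609 0.101
outer loop
vertex -4.461 -1.799 -2.206
vertex -4.031 -2.387 -2.407
vertex -4.001 -2.09 -0.375
endloop
endfacet
facet normal -0.786 -0.610 0.101
outer loop
vertex -4.001 -2.09 -0.375
vertex -4.031 -2.387 -2.407
vertex -3.571 -2.677 -0.576
endloop
endfacet
facet normal 0.241 -0.151 0.959
outer loop
vertex -4.001 -2.09 -0.375
vertex -3.571 -2.677 -0.576
vertex -3.17 -1.905 -0.555
endloop
endfacet
facet normal -0.241 0.152 -0.958
outer loop
vertex -4.031 -2.387 -2.407
vertex -3.63 -1.615 -2.385
vertex -3.299 -2.393 -2.592
endloop
endfacet
facet normal -0.045 -0.988 -0.145
outer loop
vertex -4.031 -2.387 -2.407
vertex -3.299 -2.393 -2.592
vertex -3.571 -2.677 -0.576
endloop
endfacet
facet normal -0.045 -0.988 -0.145
outer loop
vertex -3.571 -2.677 -0.576
vertex -3.299 -2.393 -2.592
vertex -2.839 -2.683 -0.761
endloop
endfacet
facet normal 0.241 -0.151 0.959
outer loop
vertex -3.571 -2.677 -0.576
vertex -2.839 -2.683 -0.761
vertex -3.17 -1.905 -0.555
endloop
endfacet
facet normal -0.241 0.153 -0.959
outer loop
vertex -3.299 -2.393 -2.592
vertex -3.63 -1.615 -2.385
vertex -2.816 -1.813 -2.621
endloop
endfacet
facet normal 0.730 -0.622 -0.282
outer loop
vertex -3.299 -2.393 -2.592
vertex -2.816 -1.813 -2.621
vertex -2.839 -2.683 -0.761
endloop
endfacet
facet normal 0.730 -0.622 -0.282
outer loop
vertex -2.839 -2.683 -0.761
vertex -2.816 -1.813 -2.621
vertex -2.356 -2.103 -0.79
endloop
endfacet
facet normal 0.240 -0.152 0.959
outer loop
vertex -2.839 -2.683 -0.761
vertex -2.356 -2.103 -0.79
vertex -3.17 -1.905 -0.555
endloop
endfacet
facet normal -0.241 0.152 -0.959
outer loop
vertex -2.816 -1.813 -2.621
vertex -3.63 -1.615 -2.385
vertex -2.946 -1.084 -2.473
endloop
endfacet
facet normal 0.955 0.212 -0.206
outer loop
vertex -2.816 -1.813 -2.621
vertex -2.946 -1.084 -2.473
vertex -2.356 -2.103 -0.79
endloop
endfacet
facet normal 0.955 0.212 -0.206
outer loop
vertex -2.356 -2.103 -0.79
vertex -2.946 -1.084 -2.473
vertex -2.486 -1.374 -0.642
endloop
endfacet
facet normal 0.240 -0.152 0.959
outer loop
vertex -2.356 -2.103 -0.79
vertex -2.486 -1.374 -0.642
vertex -3.17 -1.905 -0.555
endloop
endfacet

endsolid


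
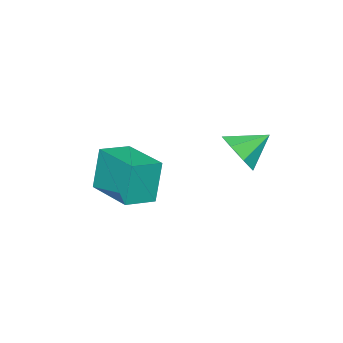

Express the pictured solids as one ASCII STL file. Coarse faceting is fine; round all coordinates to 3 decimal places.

solid 
facet normal -0.925 0.315 -0.215
outer loop
vertex 0.579 -1.564 -1.414
vertex 1.196 0.353 -1.262
vertex 0.979 -1.557 -3.128
endloop
endfacet
facet normal -0.305 -0.949 -0.075
outer loop
vertex 2.144 -1.953 -2.858
vertex 0.579 -1.564 -1.414
vertex 0.979 -1.557 -3.128
endloop
endfacet
facet normal -0.925 0.315 -0.215
outer loop
vertex 0.979 -1.557 -3.128
vertex 1.196 0.353 -1.262
vertex 1.596 0.36 -2.976
endloop
endfacet
facet normal 0.227 0.004 -0.974
outer loop
vertex 1.596 0.36 -2.976
vertex 2.144 -1.953 -2.858
vertex 0.979 -1.557 -3.128
endloop
endfacet
facet normal -0.227 -0.004 0.974
outer loop
vertex 0.579 -1.564 -1.414
vertex 2.361 -0.043 -0.992
vertex 1.196 0.353 -1.262
endloop
endfacet
facet normal -0.305 -0.949 -0.075
outer loop
vertex 1.744 -1.96 -1.144
vertex 0.579 -1.564 -1.414
vertex 2.144 -1.953 -2.858
endloop
endfacet
facet normal -0.227 -0.004 0.974
outer loop
vertex 1.744 -1.96 -1.144
vertex 2.361 -0.043 -0.992
vertex 0.579 -1.564 -1.414
endloop
endfacet
facet normal 0.305 0.949 0.075
outer loop
vertex 1.196 0.353 -1.262
vertex 2.361 -0.043 -0.992
vertex 1.596 0.36 -2.976
endloop
endfacet
facet normal 0.227 0.004 -0.974
outer loop
vertex 2.761 -0.036 -2.706
vertex 2.144 -1.953 -2.858
vertex 1.596 0.36 -2.976
endloop
endfacet
facet normal 0.305 0.949 0.075
outer loop
vertex 1.596 0.36 -2.976
vertex 2.361 -0.043 -0.992
vertex 2.761 -0.036 -2.706
endloop
endfacet
facet normal 0.925 -0.315 0.215
outer loop
vertex 2.761 -0.036 -2.706
vertex 1.744 -1.96 -1.144
vertex 2.144 -1.953 -2.858
endloop
endfacet
facet normal 0.925 -0.315 0.215
outer loop
vertex 2.361 -0.043 -0.992
vertex 1.744 -1.96 -1.144
vertex 2.761 -0.036 -2.706
endloop
endfacet
facet normal 0.698 -0.485 -0.527
outer loop
vertex 1.038 3.589 -0.013
vertex 0.414 2.917 -0.22
vertex 0.676 3.727 -0.619
endloop
endfacet
facet normal 0.046 0.980 0.196
outer loop
vertex 1.038 3.589 -0.013
vertex 0.676 3.727 -0.619
vertex -0.514 3.563 0.48
endloop
endfacet
facet normal 0.698 -0.485 -0.527
outer loop
vertex 0.676 3.727 -0.619
vertex 0.414 2.917 -0.22
vertex 0.161 3.391 -0.992
endloop
endfacet
facet normal -0.377 0.884 -0.276
outer loop
vertex 0.676 3.727 -0.619
vertex 0.161 3.391 -0.992
vertex -0.514 3.563 0.48
endloop
endfacet
facet normal 0.698 -0.486 -0.527
outer loop
vertex 0.161 3.391 -0.992
vertex 0.414 2.917 -0.22
vertex -0.206 2.778 -0.913
endloop
endfacet
facet normal -0.802 0.426 -0.418
outer loop
vertex 0.161 3.391 -0.992
vertex -0.206 2.778 -0.913
vertex -0.514 3.563 0.48
endloop
endfacet
facet normal 0.698 -0.486 -0.527
outer loop
vertex -0.206 2.778 -0.913
vertex 0.414 2.917 -0.22
vertex -0.21 2.246 -0.428
endloop
endfacet
facet normal -0.981 -0.126 -0.146
outer loop
vertex -0.206 2.778 -0.913
vertex -0.21 2.246 -0.428
vertex -0.514 3.563 0.48
endloop
endfacet
facet normal 0.697 -0.485 -0.528
outer loop
vertex -0.21 2.246 -0.428
vertex 0.414 2.917 -0.22
vertex 0.152 2.107 0.178
endloop
endfacet
facet normal -0.809 -0.449 0.380
outer loop
vertex -0.21 2.246 -0.428
vertex 0.152 2.107 0.178
vertex -0.514 3.563 0.48
endloop
endfacet
facet normal 0.698 -0.485 -0.527
outer loop
vertex 0.152 2.107 0.178
vertex 0.414 2.917 -0.22
vertex 0.667 2.443 0.551
endloop
endfacet
facet normal -0.386 -0.353 0.852
outer loop
vertex 0.152 2.107 0.178
vertex 0.667 2.443 0.551
vertex -0.514 3.563 0.48
endloop
endfacet
facet normal 0.698 -0.485 -0.527
outer loop
vertex 0.667 2.443 0.551
vertex 0.414 2.917 -0.22
vertex 1.034 3.057 0.472
endloop
endfacet
facet normal 0.039 0.104 0.994
outer loop
vertex 0.667 2.443 0.551
vertex 1.034 3.057 0.472
vertex -0.514 3.563 0.48
endloop
endfacet
facet normal 0.698 -0.486 -0.527
outer loop
vertex 1.034 3.057 0.472
vertex 0.414 2.917 -0.22
vertex 1.038 3.589 -0.013
endloop
endfacet
facet normal 0.218 0.657 0.722
outer loop
vertex 1.034 3.057 0.472
vertex 1.038 3.589 -0.013
vertex -0.514 3.563 0.48
endloop
endfacet

endsolid


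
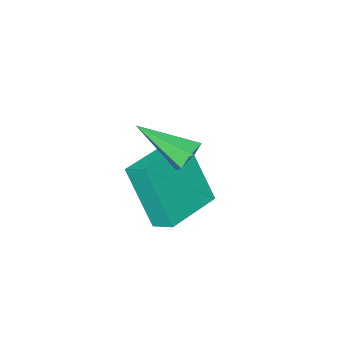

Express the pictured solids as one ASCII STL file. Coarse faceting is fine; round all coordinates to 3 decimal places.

solid 
facet normal -0.475 0.702 -0.531
outer loop
vertex -2.339 -1.983 3.356
vertex -2.824 -2.279 3.399
vertex -2.692 -1.891 3.794
endloop
endfacet
facet normal 0.731 0.476 0.489
outer loop
vertex -2.339 -1.983 3.356
vertex -2.692 -1.891 3.794
vertex -1.996 -3.501 4.321
endloop
endfacet
facet normal -0.476 0.702 -0.530
outer loop
vertex -2.692 -1.891 3.794
vertex -2.824 -2.279 3.399
vertex -3.177 -2.188 3.836
endloop
endfacet
facet normal -0.086 0.276 0.957
outer loop
vertex -2.692 -1.891 3.794
vertex -3.177 -2.188 3.836
vertex -1.996 -3.501 4.321
endloop
endfacet
facet normal -0.476 0.702 -0.530
outer loop
vertex -3.177 -2.188 3.836
vertex -2.824 -2.279 3.399
vertex -3.309 -2.576 3.441
endloop
endfacet
facet normal -0.686 -0.391 0.613
outer loop
vertex -3.177 -2.188 3.836
vertex -3.309 -2.576 3.441
vertex -1.996 -3.501 4.321
endloop
endfacet
facet normal -0.475 0.701 -0.531
outer loop
vertex -3.309 -2.576 3.441
vertex -2.824 -2.279 3.399
vertex -2.955 -2.668 3.003
endloop
endfacet
facet normal -0.471 -0.859 -0.200
outer loop
vertex -3.309 -2.576 3.441
vertex -2.955 -2.668 3.003
vertex -1.996 -3.501 4.321
endloop
endfacet
facet normal -0.476 0.701 -0.531
outer loop
vertex -2.955 -2.668 3.003
vertex -2.824 -2.279 3.399
vertex -2.471 -2.371 2.961
endloop
endfacet
facet normal 0.346 -0.659 -0.668
outer loop
vertex -2.955 -2.668 3.003
vertex -2.471 -2.371 2.961
vertex -1.996 -3.501 4.321
endloop
endfacet
facet normal -0.475 0.702 -0.531
outer loop
vertex -2.471 -2.371 2.961
vertex -2.824 -2.279 3.399
vertex -2.339 -1.983 3.356
endloop
endfacet
facet normal 0.946 0.008 -0.324
outer loop
vertex -2.471 -2.371 2.961
vertex -2.339 -1.983 3.356
vertex -1.996 -3.501 4.321
endloop
endfacet
facet normal -0.977 -0.215 0.002
outer loop
vertex -4.148 -4.883 1.688
vertex -4.301 -4.186 2.049
vertex -4.365 -3.917 -0.266
endloop
endfacet
facet normal 0.192 -0.871 -0.452
outer loop
vertex -2.539 -3.514 -0.269
vertex -4.148 -4.883 1.688
vertex -4.365 -3.917 -0.266
endloop
endfacet
facet normal -0.977 -0.215 0.002
outer loop
vertex -4.365 -3.917 -0.266
vertex -4.301 -4.186 2.049
vertex -4.518 -3.22 0.096
endloop
endfacet
facet normal -0.099 0.441 -0.892
outer loop
vertex -4.518 -3.22 0.096
vertex -2.539 -3.514 -0.269
vertex -4.365 -3.917 -0.266
endloop
endfacet
facet normal 0.099 -0.440 0.892
outer loop
vertex -4.148 -4.883 1.688
vertex -2.475 -3.783 2.046
vertex -4.301 -4.186 2.049
endloop
endfacet
facet normal 0.191 -0.871 -0.452
outer loop
vertex -2.322 -4.48 1.684
vertex -4.148 -4.883 1.688
vertex -2.539 -3.514 -0.269
endloop
endfacet
facet normal 0.099 -0.441 0.892
outer loop
vertex -2.322 -4.48 1.684
vertex -2.475 -3.783 2.046
vertex -4.148 -4.883 1.688
endloop
endfacet
facet normal -0.192 0.871 0.452
outer loop
vertex -4.301 -4.186 2.049
vertex -2.475 -3.783 2.046
vertex -4.518 -3.22 0.096
endloop
endfacet
facet normal -0.099 0.440 -0.892
outer loop
vertex -2.692 -2.817 0.092
vertex -2.539 -3.514 -0.269
vertex -4.518 -3.22 0.096
endloop
endfacet
facet normal -0.191 0.871 0.452
outer loop
vertex -4.518 -3.22 0.096
vertex -2.475 -3.783 2.046
vertex -2.692 -2.817 0.092
endloop
endfacet
facet normal 0.977 0.215 -0.002
outer loop
vertex -2.692 -2.817 0.092
vertex -2.322 -4.48 1.684
vertex -2.539 -3.514 -0.269
endloop
endfacet
facet normal 0.977 0.215 -0.002
outer loop
vertex -2.475 -3.783 2.046
vertex -2.322 -4.48 1.684
vertex -2.692 -2.817 0.092
endloop
endfacet

endsolid


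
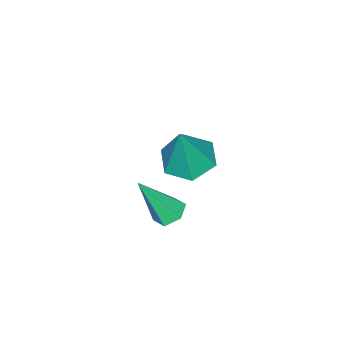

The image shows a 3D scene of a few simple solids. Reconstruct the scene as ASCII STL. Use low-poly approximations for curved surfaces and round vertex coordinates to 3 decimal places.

solid 
facet normal -0.334 0.380 -0.862
outer loop
vertex 2.64 1.353 0.296
vertex 2.317 1.652 0.553
vertex 2.787 1.818 0.444
endloop
endfacet
facet normal 0.953 -0.246 -0.175
outer loop
vertex 2.64 1.353 0.296
vertex 2.787 1.818 0.444
vertex 2.863 1.028 1.967
endloop
endfacet
facet normal -0.334 0.380 -0.862
outer loop
vertex 2.787 1.818 0.444
vertex 2.317 1.652 0.553
vertex 2.464 2.117 0.701
endloop
endfacet
facet normal 0.761 0.591 0.269
outer loop
vertex 2.787 1.818 0.444
vertex 2.464 2.117 0.701
vertex 2.863 1.028 1.967
endloop
endfacet
facet normal -0.334 0.380 -0.862
outer loop
vertex 2.464 2.117 0.701
vertex 2.317 1.652 0.553
vertex 1.994 1.951 0.81
endloop
endfacet
facet normal -0.106 0.737 0.667
outer loop
vertex 2.464 2.117 0.701
vertex 1.994 1.951 0.81
vertex 2.863 1.028 1.967
endloop
endfacet
facet normal -0.333 0.382 -0.862
outer loop
vertex 1.994 1.951 0.81
vertex 2.317 1.652 0.553
vertex 1.847 1.486 0.661
endloop
endfacet
facet normal -0.780 0.047 0.624
outer loop
vertex 1.994 1.951 0.81
vertex 1.847 1.486 0.661
vertex 2.863 1.028 1.967
endloop
endfacet
facet normal -0.333 0.382 -0.862
outer loop
vertex 1.847 1.486 0.661
vertex 2.317 1.652 0.553
vertex 2.17 1.187 0.404
endloop
endfacet
facet normal -0.587 -0.789 0.180
outer loop
vertex 1.847 1.486 0.661
vertex 2.17 1.187 0.404
vertex 2.863 1.028 1.967
endloop
endfacet
facet normal -0.333 0.382 -0.862
outer loop
vertex 2.17 1.187 0.404
vertex 2.317 1.652 0.553
vertex 2.64 1.353 0.296
endloop
endfacet
facet normal 0.280 -0.935 -0.219
outer loop
vertex 2.17 1.187 0.404
vertex 2.64 1.353 0.296
vertex 2.863 1.028 1.967
endloop
endfacet
facet normal -0.338 -0.060 -0.939
outer loop
vertex -0.184 -0.287 -1.013
vertex -0.95 0.006 -0.756
vertex -0.342 0.558 -1.01
endloop
endfacet
facet normal 0.982 0.183 0.046
outer loop
vertex -0.184 -0.287 -1.013
vertex -0.342 0.558 -1.01
vertex -0.35 0.114 0.916
endloop
endfacet
facet normal -0.337 -0.061 -0.940
outer loop
vertex -0.342 0.558 -1.01
vertex -0.95 0.006 -0.756
vertex -1.109 0.851 -0.754
endloop
endfacet
facet normal 0.409 0.889 0.207
outer loop
vertex -0.342 0.558 -1.01
vertex -1.109 0.851 -0.754
vertex -0.35 0.114 0.916
endloop
endfacet
facet normal -0.338 -0.061 -0.939
outer loop
vertex -1.109 0.851 -0.754
vertex -0.95 0.006 -0.756
vertex -1.717 0.299 -0.499
endloop
endfacet
facet normal -0.442 0.729 0.523
outer loop
vertex -1.109 0.851 -0.754
vertex -1.717 0.299 -0.499
vertex -0.35 0.114 0.916
endloop
endfacet
facet normal -0.338 -0.060 -0.939
outer loop
vertex -1.717 0.299 -0.499
vertex -0.95 0.006 -0.756
vertex -1.559 -0.546 -0.502
endloop
endfacet
facet normal -0.721 -0.137 0.679
outer loop
vertex -1.717 0.299 -0.499
vertex -1.559 -0.546 -0.502
vertex -0.35 0.114 0.916
endloop
endfacet
facet normal -0.337 -0.061 -0.940
outer loop
vertex -1.559 -0.546 -0.502
vertex -0.95 0.006 -0.756
vertex -0.792 -0.839 -0.758
endloop
endfacet
facet normal -0.149 -0.842 0.519
outer loop
vertex -1.559 -0.546 -0.502
vertex -0.792 -0.839 -0.758
vertex -0.35 0.114 0.916
endloop
endfacet
facet normal -0.338 -0.061 -0.939
outer loop
vertex -0.792 -0.839 -0.758
vertex -0.95 0.006 -0.756
vertex -0.184 -0.287 -1.013
endloop
endfacet
facet normal 0.703 -0.681 0.202
outer loop
vertex -0.792 -0.839 -0.758
vertex -0.184 -0.287 -1.013
vertex -0.35 0.114 0.916
endloop
endfacet

endsolid


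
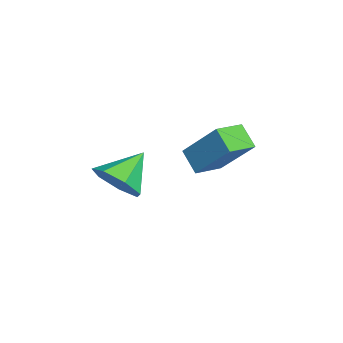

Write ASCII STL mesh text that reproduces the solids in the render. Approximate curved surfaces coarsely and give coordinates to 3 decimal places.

solid 
facet normal 0.636 -0.502 -0.587
outer loop
vertex 4.405 0.858 -3.243
vertex 3.948 0.079 -3.072
vertex 3.808 0.69 -3.746
endloop
endfacet
facet normal -0.150 0.977 -0.148
outer loop
vertex 4.405 0.858 -3.243
vertex 3.808 0.69 -3.746
vertex 3.032 0.801 -2.228
endloop
endfacet
facet normal 0.635 -0.502 -0.587
outer loop
vertex 3.808 0.69 -3.746
vertex 3.948 0.079 -3.072
vertex 3.316 0.061 -3.741
endloop
endfacet
facet normal -0.720 0.560 -0.409
outer loop
vertex 3.808 0.69 -3.746
vertex 3.316 0.061 -3.741
vertex 3.032 0.801 -2.228
endloop
endfacet
facet normal 0.636 -0.501 -0.587
outer loop
vertex 3.316 0.061 -3.741
vertex 3.948 0.079 -3.072
vertex 3.3 -0.554 -3.233
endloop
endfacet
facet normal -0.986 -0.091 -0.141
outer loop
vertex 3.316 0.061 -3.741
vertex 3.3 -0.554 -3.233
vertex 3.032 0.801 -2.228
endloop
endfacet
facet normal 0.636 -0.502 -0.587
outer loop
vertex 3.3 -0.554 -3.233
vertex 3.948 0.079 -3.072
vertex 3.771 -0.693 -2.604
endloop
endfacet
facet normal -0.748 -0.484 0.453
outer loop
vertex 3.3 -0.554 -3.233
vertex 3.771 -0.693 -2.604
vertex 3.032 0.801 -2.228
endloop
endfacet
facet normal 0.636 -0.501 -0.587
outer loop
vertex 3.771 -0.693 -2.604
vertex 3.948 0.079 -3.072
vertex 4.375 -0.251 -2.327
endloop
endfacet
facet normal -0.187 -0.326 0.927
outer loop
vertex 3.771 -0.693 -2.604
vertex 4.375 -0.251 -2.327
vertex 3.032 0.801 -2.228
endloop
endfacet
facet normal 0.635 -0.502 -0.587
outer loop
vertex 4.375 -0.251 -2.327
vertex 3.948 0.079 -3.072
vertex 4.658 0.44 -2.612
endloop
endfacet
facet normal 0.277 0.267 0.923
outer loop
vertex 4.375 -0.251 -2.327
vertex 4.658 0.44 -2.612
vertex 3.032 0.801 -2.228
endloop
endfacet
facet normal 0.635 -0.502 -0.587
outer loop
vertex 4.658 0.44 -2.612
vertex 3.948 0.079 -3.072
vertex 4.405 0.858 -3.243
endloop
endfacet
facet normal 0.293 0.847 0.444
outer loop
vertex 4.658 0.44 -2.612
vertex 4.405 0.858 -3.243
vertex 3.032 0.801 -2.228
endloop
endfacet
facet normal -0.721 0.672 -0.167
outer loop
vertex -0.548 2.445 -3.894
vertex 0.169 3.583 -2.414
vertex 0.05 2.923 -4.552
endloop
endfacet
facet normal -0.359 -0.569 -0.740
outer loop
vertex 0.851 2.177 -4.366
vertex -0.548 2.445 -3.894
vertex 0.05 2.923 -4.552
endloop
endfacet
facet normal -0.721 0.672 -0.167
outer loop
vertex 0.05 2.923 -4.552
vertex 0.169 3.583 -2.414
vertex 0.767 4.061 -3.072
endloop
endfacet
facet normal 0.593 0.474 -0.651
outer loop
vertex 0.767 4.061 -3.072
vertex 0.851 2.177 -4.366
vertex 0.05 2.923 -4.552
endloop
endfacet
facet normal -0.593 -0.474 0.651
outer loop
vertex -0.548 2.445 -3.894
vertex 0.97 2.837 -2.228
vertex 0.169 3.583 -2.414
endloop
endfacet
facet normal -0.359 -0.569 -0.740
outer loop
vertex 0.253 1.699 -3.708
vertex -0.548 2.445 -3.894
vertex 0.851 2.177 -4.366
endloop
endfacet
facet normal -0.593 -0.474 0.651
outer loop
vertex 0.253 1.699 -3.708
vertex 0.97 2.837 -2.228
vertex -0.548 2.445 -3.894
endloop
endfacet
facet normal 0.359 0.569 0.740
outer loop
vertex 0.169 3.583 -2.414
vertex 0.97 2.837 -2.228
vertex 0.767 4.061 -3.072
endloop
endfacet
facet normal 0.593 0.474 -0.651
outer loop
vertex 1.568 3.315 -2.886
vertex 0.851 2.177 -4.366
vertex 0.767 4.061 -3.072
endloop
endfacet
facet normal 0.359 0.569 0.740
outer loop
vertex 0.767 4.061 -3.072
vertex 0.97 2.837 -2.228
vertex 1.568 3.315 -2.886
endloop
endfacet
facet normal 0.721 -0.672 0.167
outer loop
vertex 1.568 3.315 -2.886
vertex 0.253 1.699 -3.708
vertex 0.851 2.177 -4.366
endloop
endfacet
facet normal 0.721 -0.672 0.167
outer loop
vertex 0.97 2.837 -2.228
vertex 0.253 1.699 -3.708
vertex 1.568 3.315 -2.886
endloop
endfacet

endsolid


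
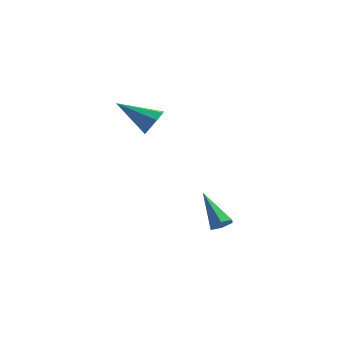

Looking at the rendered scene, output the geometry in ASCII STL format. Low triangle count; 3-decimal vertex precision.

solid 
facet normal 0.821 0.241 -0.518
outer loop
vertex -1.83 -0.366 3.753
vertex -2.266 -0.373 3.058
vertex -2.078 0.194 3.62
endloop
endfacet
facet normal 0.113 0.277 0.954
outer loop
vertex -1.83 -0.366 3.753
vertex -2.078 0.194 3.62
vertex -4.014 -0.887 4.162
endloop
endfacet
facet normal 0.821 0.241 -0.518
outer loop
vertex -2.078 0.194 3.62
vertex -2.266 -0.373 3.058
vertex -2.437 0.423 3.158
endloop
endfacet
facet normal -0.264 0.767 0.585
outer loop
vertex -2.078 0.194 3.62
vertex -2.437 0.423 3.158
vertex -4.014 -0.887 4.162
endloop
endfacet
facet normal 0.821 0.241 -0.518
outer loop
vertex -2.437 0.423 3.158
vertex -2.266 -0.373 3.058
vertex -2.695 0.185 2.638
endloop
endfacet
facet normal -0.649 0.761 -0.026
outer loop
vertex -2.437 0.423 3.158
vertex -2.695 0.185 2.638
vertex -4.014 -0.887 4.162
endloop
endfacet
facet normal 0.821 0.241 -0.518
outer loop
vertex -2.695 0.185 2.638
vertex -2.266 -0.373 3.058
vertex -2.702 -0.38 2.364
endloop
endfacet
facet normal -0.813 0.262 -0.520
outer loop
vertex -2.695 0.185 2.638
vertex -2.702 -0.38 2.364
vertex -4.014 -0.887 4.162
endloop
endfacet
facet normal 0.821 0.241 -0.518
outer loop
vertex -2.702 -0.38 2.364
vertex -2.266 -0.373 3.058
vertex -2.453 -0.941 2.497
endloop
endfacet
facet normal -0.663 -0.438 -0.607
outer loop
vertex -2.702 -0.38 2.364
vertex -2.453 -0.941 2.497
vertex -4.014 -0.887 4.162
endloop
endfacet
facet normal 0.821 0.241 -0.517
outer loop
vertex -2.453 -0.941 2.497
vertex -2.266 -0.373 3.058
vertex -2.095 -1.169 2.959
endloop
endfacet
facet normal -0.285 -0.929 -0.237
outer loop
vertex -2.453 -0.941 2.497
vertex -2.095 -1.169 2.959
vertex -4.014 -0.887 4.162
endloop
endfacet
facet normal 0.821 0.241 -0.518
outer loop
vertex -2.095 -1.169 2.959
vertex -2.266 -0.373 3.058
vertex -1.837 -0.931 3.479
endloop
endfacet
facet normal 0.098 -0.922 0.373
outer loop
vertex -2.095 -1.169 2.959
vertex -1.837 -0.931 3.479
vertex -4.014 -0.887 4.162
endloop
endfacet
facet normal 0.821 0.241 -0.518
outer loop
vertex -1.837 -0.931 3.479
vertex -2.266 -0.373 3.058
vertex -1.83 -0.366 3.753
endloop
endfacet
facet normal 0.263 -0.424 0.867
outer loop
vertex -1.837 -0.931 3.479
vertex -1.83 -0.366 3.753
vertex -4.014 -0.887 4.162
endloop
endfacet
facet normal 0.632 -0.341 -0.696
outer loop
vertex 1.326 0.594 -2.867
vertex 0.832 0.467 -3.253
vertex 1.116 1.04 -3.276
endloop
endfacet
facet normal 0.526 0.696 0.489
outer loop
vertex 1.326 0.594 -2.867
vertex 1.116 1.04 -3.276
vertex -0.552 1.213 -1.727
endloop
endfacet
facet normal 0.631 -0.341 -0.697
outer loop
vertex 1.116 1.04 -3.276
vertex 0.832 0.467 -3.253
vertex 0.621 0.912 -3.661
endloop
endfacet
facet normal -0.091 0.974 -0.207
outer loop
vertex 1.116 1.04 -3.276
vertex 0.621 0.912 -3.661
vertex -0.552 1.213 -1.727
endloop
endfacet
facet normal 0.631 -0.341 -0.697
outer loop
vertex 0.621 0.912 -3.661
vertex 0.832 0.467 -3.253
vertex 0.337 0.339 -3.638
endloop
endfacet
facet normal -0.771 0.361 -0.524
outer loop
vertex 0.621 0.912 -3.661
vertex 0.337 0.339 -3.638
vertex -0.552 1.213 -1.727
endloop
endfacet
facet normal 0.631 -0.341 -0.697
outer loop
vertex 0.337 0.339 -3.638
vertex 0.832 0.467 -3.253
vertex 0.548 -0.106 -3.23
endloop
endfacet
facet normal -0.835 -0.530 -0.146
outer loop
vertex 0.337 0.339 -3.638
vertex 0.548 -0.106 -3.23
vertex -0.552 1.213 -1.727
endloop
endfacet
facet normal 0.632 -0.341 -0.696
outer loop
vertex 0.548 -0.106 -3.23
vertex 0.832 0.467 -3.253
vertex 1.042 0.021 -2.844
endloop
endfacet
facet normal -0.220 -0.807 0.547
outer loop
vertex 0.548 -0.106 -3.23
vertex 1.042 0.021 -2.844
vertex -0.552 1.213 -1.727
endloop
endfacet
facet normal 0.632 -0.341 -0.696
outer loop
vertex 1.042 0.021 -2.844
vertex 0.832 0.467 -3.253
vertex 1.326 0.594 -2.867
endloop
endfacet
facet normal 0.462 -0.194 0.866
outer loop
vertex 1.042 0.021 -2.844
vertex 1.326 0.594 -2.867
vertex -0.552 1.213 -1.727
endloop
endfacet

endsolid


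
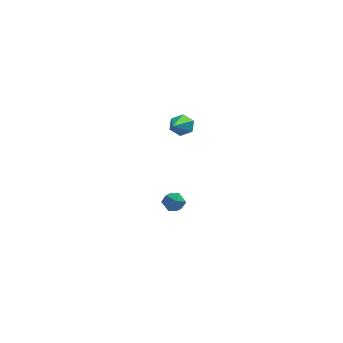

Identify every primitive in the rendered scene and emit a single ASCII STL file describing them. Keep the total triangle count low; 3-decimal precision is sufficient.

solid 
facet normal -0.248 0.420 0.873
outer loop
vertex -3.547 0.025 -3.728
vertex -3.693 -0.544 -3.496
vertex -3.106 -0.32 -3.437
endloop
endfacet
facet normal 0.263 0.796 0.545
outer loop
vertex -3.547 0.025 -3.728
vertex -3.106 -0.32 -3.437
vertex -2.962 -0.006 -3.965
endloop
endfacet
facet normal 0.015 0.995 -0.094
outer loop
vertex -3.547 0.025 -3.728
vertex -2.962 -0.006 -3.965
vertex -3.461 -0.035 -4.351
endloop
endfacet
facet normal -0.650 0.742 -0.161
outer loop
vertex -3.547 0.025 -3.728
vertex -3.461 -0.035 -4.351
vertex -3.912 -0.367 -4.061
endloop
endfacet
facet normal -0.813 0.386 0.436
outer loop
vertex -3.547 0.025 -3.728
vertex -3.912 -0.367 -4.061
vertex -3.693 -0.544 -3.496
endloop
endfacet
facet normal 0.821 0.364 0.440
outer loop
vertex -2.962 -0.006 -3.965
vertex -3.106 -0.32 -3.437
vertex -2.748 -0.593 -3.879
endloop
endfacet
facet normal -0.005 -0.243 0.970
outer loop
vertex -3.106 -0.32 -3.437
vertex -3.693 -0.544 -3.496
vertex -3.199 -0.925 -3.589
endloop
endfacet
facet normal -0.918 -0.296 0.263
outer loop
vertex -3.693 -0.544 -3.496
vertex -3.912 -0.367 -4.061
vertex -3.698 -0.954 -3.975
endloop
endfacet
facet normal -0.656 0.277 -0.702
outer loop
vertex -3.912 -0.367 -4.061
vertex -3.461 -0.035 -4.351
vertex -3.554 -0.64 -4.503
endloop
endfacet
facet normal 0.419 0.688 -0.593
outer loop
vertex -3.461 -0.035 -4.351
vertex -2.962 -0.006 -3.965
vertex -2.967 -0.416 -4.444
endloop
endfacet
facet normal 0.650 -0.742 0.161
outer loop
vertex -3.113 -0.985 -4.212
vertex -2.748 -0.593 -3.879
vertex -3.199 -0.925 -3.589
endloop
endfacet
facet normal -0.015 -0.995 0.094
outer loop
vertex -3.113 -0.985 -4.212
vertex -3.199 -0.925 -3.589
vertex -3.698 -0.954 -3.975
endloop
endfacet
facet normal -0.263 -0.796 -0.545
outer loop
vertex -3.113 -0.985 -4.212
vertex -3.698 -0.954 -3.975
vertex -3.554 -0.64 -4.503
endloop
endfacet
facet normal 0.248 -0.420 -0.873
outer loop
vertex -3.113 -0.985 -4.212
vertex -3.554 -0.64 -4.503
vertex -2.967 -0.416 -4.444
endloop
endfacet
facet normal 0.813 -0.386 -0.436
outer loop
vertex -3.113 -0.985 -4.212
vertex -2.967 -0.416 -4.444
vertex -2.748 -0.593 -3.879
endloop
endfacet
facet normal 0.656 -0.277 0.702
outer loop
vertex -3.199 -0.925 -3.589
vertex -2.748 -0.593 -3.879
vertex -3.106 -0.32 -3.437
endloop
endfacet
facet normal -0.419 -0.688 0.593
outer loop
vertex -3.698 -0.954 -3.975
vertex -3.199 -0.925 -3.589
vertex -3.693 -0.544 -3.496
endloop
endfacet
facet normal -0.821 -0.364 -0.440
outer loop
vertex -3.554 -0.64 -4.503
vertex -3.698 -0.954 -3.975
vertex -3.912 -0.367 -4.061
endloop
endfacet
facet normal 0.005 0.243 -0.970
outer loop
vertex -2.967 -0.416 -4.444
vertex -3.554 -0.64 -4.503
vertex -3.461 -0.035 -4.351
endloop
endfacet
facet normal 0.918 0.296 -0.263
outer loop
vertex -2.748 -0.593 -3.879
vertex -2.967 -0.416 -4.444
vertex -2.962 -0.006 -3.965
endloop
endfacet
facet normal 0.122 0.863 -0.491
outer loop
vertex -2.351 -1.583 2.243
vertex -2.887 -1.655 1.983
vertex -2.844 -1.364 2.505
endloop
endfacet
facet normal 0.513 0.142 0.847
outer loop
vertex -2.351 -1.583 2.243
vertex -2.844 -1.364 2.505
vertex -3.153 -3.545 3.057
endloop
endfacet
facet normal 0.122 0.863 -0.491
outer loop
vertex -2.844 -1.364 2.505
vertex -2.887 -1.655 1.983
vertex -3.38 -1.436 2.245
endloop
endfacet
facet normal -0.449 0.278 0.849
outer loop
vertex -2.844 -1.364 2.505
vertex -3.38 -1.436 2.245
vertex -3.153 -3.545 3.057
endloop
endfacet
facet normal 0.121 0.862 -0.492
outer loop
vertex -3.38 -1.436 2.245
vertex -2.887 -1.655 1.983
vertex -3.423 -1.728 1.723
endloop
endfacet
facet normal -0.991 -0.062 0.116
outer loop
vertex -3.38 -1.436 2.245
vertex -3.423 -1.728 1.723
vertex -3.153 -3.545 3.057
endloop
endfacet
facet normal 0.121 0.862 -0.491
outer loop
vertex -3.423 -1.728 1.723
vertex -2.887 -1.655 1.983
vertex -2.93 -1.947 1.46
endloop
endfacet
facet normal -0.570 -0.540 -0.620
outer loop
vertex -3.423 -1.728 1.723
vertex -2.93 -1.947 1.46
vertex -3.153 -3.545 3.057
endloop
endfacet
facet normal 0.121 0.862 -0.491
outer loop
vertex -2.93 -1.947 1.46
vertex -2.887 -1.655 1.983
vertex -2.394 -1.874 1.72
endloop
endfacet
facet normal 0.394 -0.677 -0.622
outer loop
vertex -2.93 -1.947 1.46
vertex -2.394 -1.874 1.72
vertex -3.153 -3.545 3.057
endloop
endfacet
facet normal 0.122 0.863 -0.490
outer loop
vertex -2.394 -1.874 1.72
vertex -2.887 -1.655 1.983
vertex -2.351 -1.583 2.243
endloop
endfacet
facet normal 0.935 -0.336 0.110
outer loop
vertex -2.394 -1.874 1.72
vertex -2.351 -1.583 2.243
vertex -3.153 -3.545 3.057
endloop
endfacet

endsolid


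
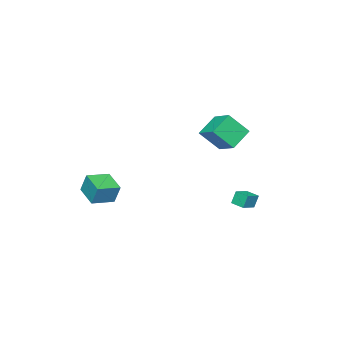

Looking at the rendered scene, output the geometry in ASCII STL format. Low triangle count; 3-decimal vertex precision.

solid 
facet normal -0.947 0.022 -0.320
outer loop
vertex -2.794 3.183 -2.194
vertex -2.746 3.997 -2.281
vertex -2.532 3.084 -2.976
endloop
endfacet
facet normal -0.058 -0.993 0.106
outer loop
vertex -1.594 3.063 -2.659
vertex -2.794 3.183 -2.194
vertex -2.532 3.084 -2.976
endloop
endfacet
facet normal -0.947 0.022 -0.320
outer loop
vertex -2.532 3.084 -2.976
vertex -2.746 3.997 -2.281
vertex -2.484 3.898 -3.063
endloop
endfacet
facet normal 0.315 -0.119 -0.941
outer loop
vertex -2.484 3.898 -3.063
vertex -1.594 3.063 -2.659
vertex -2.532 3.084 -2.976
endloop
endfacet
facet normal -0.315 0.119 0.941
outer loop
vertex -2.794 3.183 -2.194
vertex -1.808 3.976 -1.964
vertex -2.746 3.997 -2.281
endloop
endfacet
facet normal -0.058 -0.993 0.106
outer loop
vertex -1.856 3.162 -1.877
vertex -2.794 3.183 -2.194
vertex -1.594 3.063 -2.659
endloop
endfacet
facet normal -0.315 0.119 0.941
outer loop
vertex -1.856 3.162 -1.877
vertex -1.808 3.976 -1.964
vertex -2.794 3.183 -2.194
endloop
endfacet
facet normal 0.058 0.993 -0.106
outer loop
vertex -2.746 3.997 -2.281
vertex -1.808 3.976 -1.964
vertex -2.484 3.898 -3.063
endloop
endfacet
facet normal 0.315 -0.119 -0.941
outer loop
vertex -1.546 3.877 -2.746
vertex -1.594 3.063 -2.659
vertex -2.484 3.898 -3.063
endloop
endfacet
facet normal 0.058 0.993 -0.106
outer loop
vertex -2.484 3.898 -3.063
vertex -1.808 3.976 -1.964
vertex -1.546 3.877 -2.746
endloop
endfacet
facet normal 0.947 -0.022 0.320
outer loop
vertex -1.546 3.877 -2.746
vertex -1.856 3.162 -1.877
vertex -1.594 3.063 -2.659
endloop
endfacet
facet normal 0.947 -0.022 0.320
outer loop
vertex -1.808 3.976 -1.964
vertex -1.856 3.162 -1.877
vertex -1.546 3.877 -2.746
endloop
endfacet
facet normal -0.924 0.352 -0.146
outer loop
vertex 2.699 -1.658 -0.34
vertex 3.24 -0.419 -0.777
vertex 2.722 -2.069 -1.478
endloop
endfacet
facet normal -0.381 -0.872 0.307
outer loop
vertex 3.96 -2.541 -1.283
vertex 2.699 -1.658 -0.34
vertex 2.722 -2.069 -1.478
endloop
endfacet
facet normal -0.925 0.352 -0.145
outer loop
vertex 2.722 -2.069 -1.478
vertex 3.24 -0.419 -0.777
vertex 3.262 -0.83 -1.915
endloop
endfacet
facet normal 0.019 -0.340 -0.940
outer loop
vertex 3.262 -0.83 -1.915
vertex 3.96 -2.541 -1.283
vertex 2.722 -2.069 -1.478
endloop
endfacet
facet normal -0.019 0.340 0.940
outer loop
vertex 2.699 -1.658 -0.34
vertex 4.478 -0.891 -0.582
vertex 3.24 -0.419 -0.777
endloop
endfacet
facet normal -0.381 -0.872 0.308
outer loop
vertex 3.938 -2.13 -0.145
vertex 2.699 -1.658 -0.34
vertex 3.96 -2.541 -1.283
endloop
endfacet
facet normal -0.019 0.340 0.940
outer loop
vertex 3.938 -2.13 -0.145
vertex 4.478 -0.891 -0.582
vertex 2.699 -1.658 -0.34
endloop
endfacet
facet normal 0.381 0.872 -0.308
outer loop
vertex 3.24 -0.419 -0.777
vertex 4.478 -0.891 -0.582
vertex 3.262 -0.83 -1.915
endloop
endfacet
facet normal 0.019 -0.340 -0.940
outer loop
vertex 4.501 -1.302 -1.72
vertex 3.96 -2.541 -1.283
vertex 3.262 -0.83 -1.915
endloop
endfacet
facet normal 0.381 0.872 -0.307
outer loop
vertex 3.262 -0.83 -1.915
vertex 4.478 -0.891 -0.582
vertex 4.501 -1.302 -1.72
endloop
endfacet
facet normal 0.924 -0.352 0.145
outer loop
vertex 4.501 -1.302 -1.72
vertex 3.938 -2.13 -0.145
vertex 3.96 -2.541 -1.283
endloop
endfacet
facet normal 0.925 -0.352 0.146
outer loop
vertex 4.478 -0.891 -0.582
vertex 3.938 -2.13 -0.145
vertex 4.501 -1.302 -1.72
endloop
endfacet
facet normal -0.840 0.044 0.541
outer loop
vertex -3.519 0.433 2.343
vertex -3.061 1.726 2.949
vertex -4.255 1.26 1.134
endloop
endfacet
facet normal -0.305 -0.862 -0.404
outer loop
vertex -2.979 1.194 0.311
vertex -3.519 0.433 2.343
vertex -4.255 1.26 1.134
endloop
endfacet
facet normal -0.840 0.043 0.541
outer loop
vertex -4.255 1.26 1.134
vertex -3.061 1.726 2.949
vertex -3.798 2.554 1.74
endloop
endfacet
facet normal -0.450 0.504 -0.737
outer loop
vertex -3.798 2.554 1.74
vertex -2.979 1.194 0.311
vertex -4.255 1.26 1.134
endloop
endfacet
facet normal 0.449 -0.505 0.737
outer loop
vertex -3.519 0.433 2.343
vertex -1.785 1.66 2.126
vertex -3.061 1.726 2.949
endloop
endfacet
facet normal -0.306 -0.862 -0.404
outer loop
vertex -2.242 0.366 1.52
vertex -3.519 0.433 2.343
vertex -2.979 1.194 0.311
endloop
endfacet
facet normal 0.449 -0.504 0.738
outer loop
vertex -2.242 0.366 1.52
vertex -1.785 1.66 2.126
vertex -3.519 0.433 2.343
endloop
endfacet
facet normal 0.305 0.862 0.404
outer loop
vertex -3.061 1.726 2.949
vertex -1.785 1.66 2.126
vertex -3.798 2.554 1.74
endloop
endfacet
facet normal -0.449 0.505 -0.737
outer loop
vertex -2.521 2.487 0.917
vertex -2.979 1.194 0.311
vertex -3.798 2.554 1.74
endloop
endfacet
facet normal 0.306 0.862 0.404
outer loop
vertex -3.798 2.554 1.74
vertex -1.785 1.66 2.126
vertex -2.521 2.487 0.917
endloop
endfacet
facet normal 0.840 -0.044 -0.542
outer loop
vertex -2.521 2.487 0.917
vertex -2.242 0.366 1.52
vertex -2.979 1.194 0.311
endloop
endfacet
facet normal 0.840 -0.043 -0.541
outer loop
vertex -1.785 1.66 2.126
vertex -2.242 0.366 1.52
vertex -2.521 2.487 0.917
endloop
endfacet

endsolid
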